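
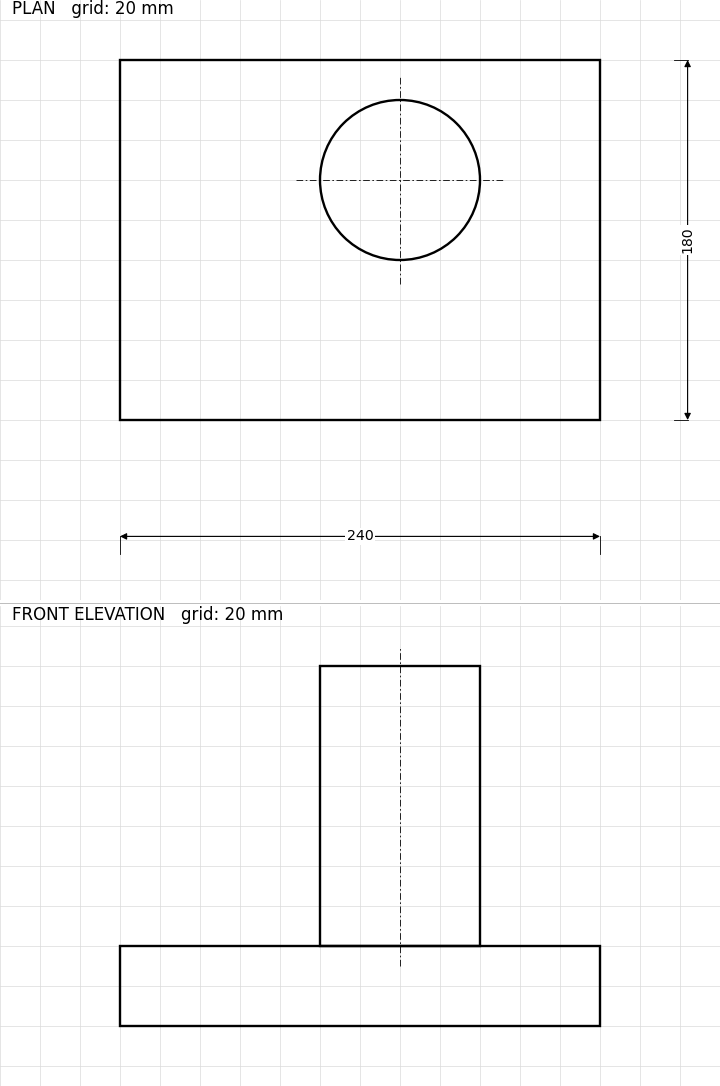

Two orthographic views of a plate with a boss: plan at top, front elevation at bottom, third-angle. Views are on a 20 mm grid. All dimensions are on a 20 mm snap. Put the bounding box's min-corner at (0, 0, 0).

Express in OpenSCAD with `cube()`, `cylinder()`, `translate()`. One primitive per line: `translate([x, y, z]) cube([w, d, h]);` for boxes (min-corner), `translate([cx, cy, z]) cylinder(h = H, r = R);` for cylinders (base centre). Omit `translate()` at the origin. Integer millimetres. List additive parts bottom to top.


cube([240, 180, 40]);
translate([140, 120, 40]) cylinder(h = 140, r = 40);


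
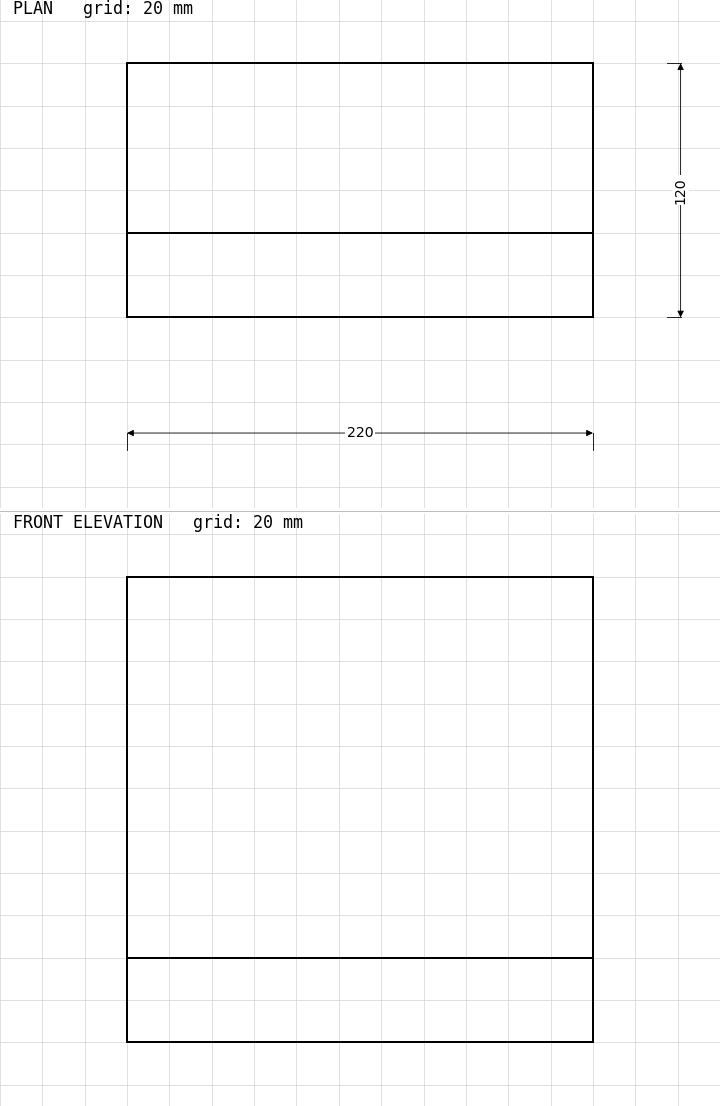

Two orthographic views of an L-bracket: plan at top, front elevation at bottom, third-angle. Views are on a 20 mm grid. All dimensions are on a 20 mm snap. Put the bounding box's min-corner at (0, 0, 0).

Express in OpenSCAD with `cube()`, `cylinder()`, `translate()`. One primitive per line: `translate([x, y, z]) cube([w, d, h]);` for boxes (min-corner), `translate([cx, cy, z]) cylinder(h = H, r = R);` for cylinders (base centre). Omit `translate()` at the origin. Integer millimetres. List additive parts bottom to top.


cube([220, 120, 40]);
translate([0, 0, 40]) cube([220, 40, 180]);


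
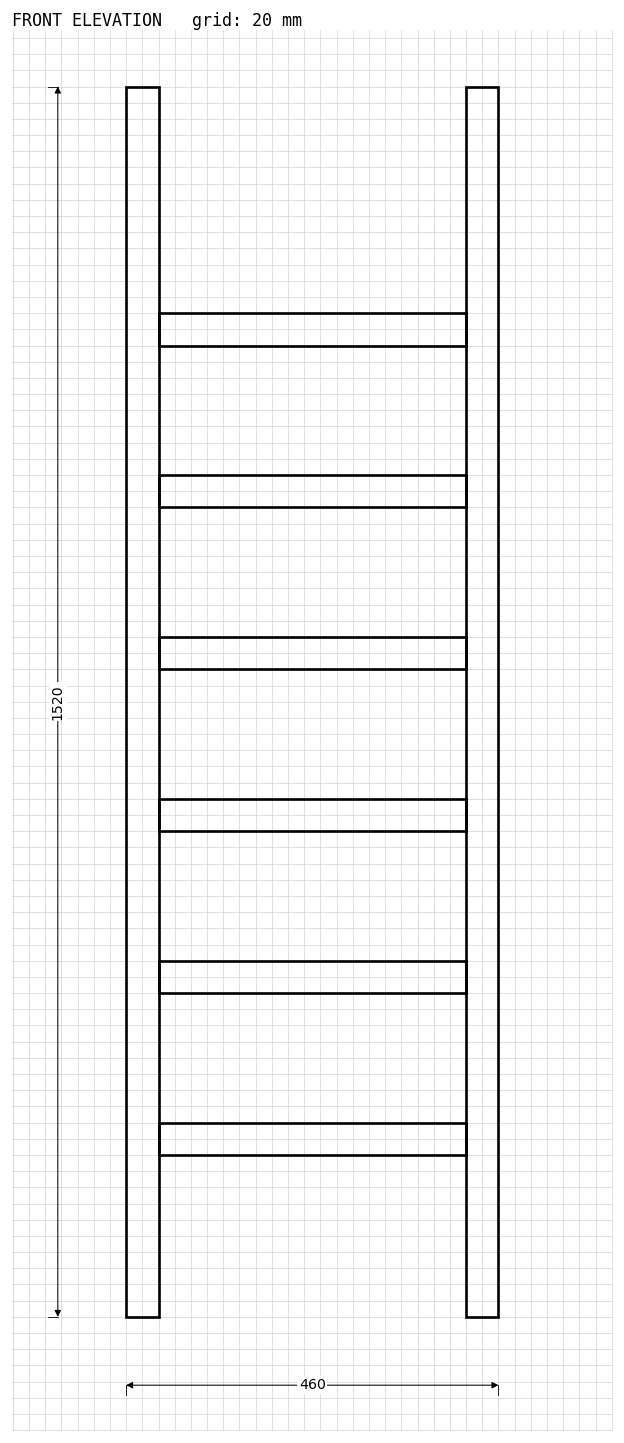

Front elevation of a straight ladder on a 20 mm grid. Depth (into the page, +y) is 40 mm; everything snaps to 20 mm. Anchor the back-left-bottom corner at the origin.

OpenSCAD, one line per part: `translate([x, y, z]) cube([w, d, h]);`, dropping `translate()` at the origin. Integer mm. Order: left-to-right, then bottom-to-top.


cube([40, 40, 1520]);
translate([40, 0, 200]) cube([380, 40, 40]);
translate([40, 0, 400]) cube([380, 40, 40]);
translate([40, 0, 600]) cube([380, 40, 40]);
translate([40, 0, 800]) cube([380, 40, 40]);
translate([40, 0, 1000]) cube([380, 40, 40]);
translate([40, 0, 1200]) cube([380, 40, 40]);
translate([420, 0, 0]) cube([40, 40, 1520]);


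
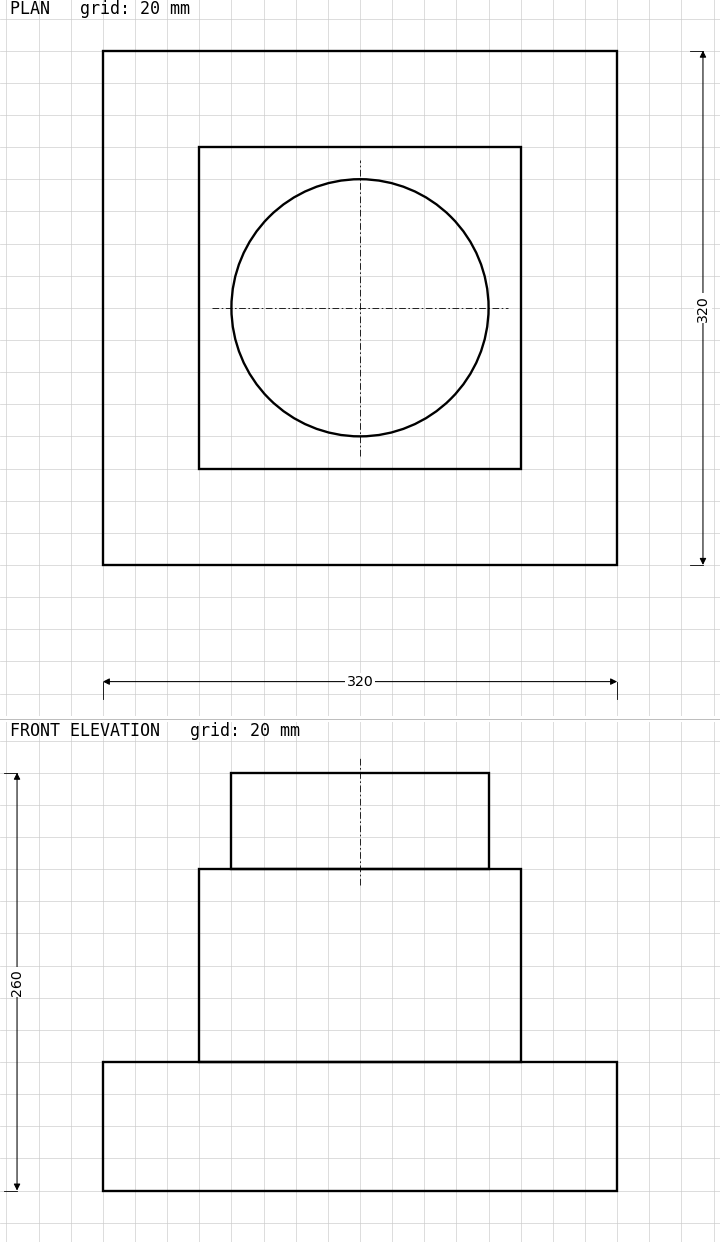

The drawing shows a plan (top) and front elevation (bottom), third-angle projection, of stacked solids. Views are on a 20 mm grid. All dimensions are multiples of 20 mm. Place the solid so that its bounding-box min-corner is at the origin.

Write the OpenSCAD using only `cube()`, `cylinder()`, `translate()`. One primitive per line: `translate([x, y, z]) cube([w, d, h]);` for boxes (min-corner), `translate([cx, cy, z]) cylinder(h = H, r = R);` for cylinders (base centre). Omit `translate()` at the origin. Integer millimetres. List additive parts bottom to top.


cube([320, 320, 80]);
translate([60, 60, 80]) cube([200, 200, 120]);
translate([160, 160, 200]) cylinder(h = 60, r = 80);


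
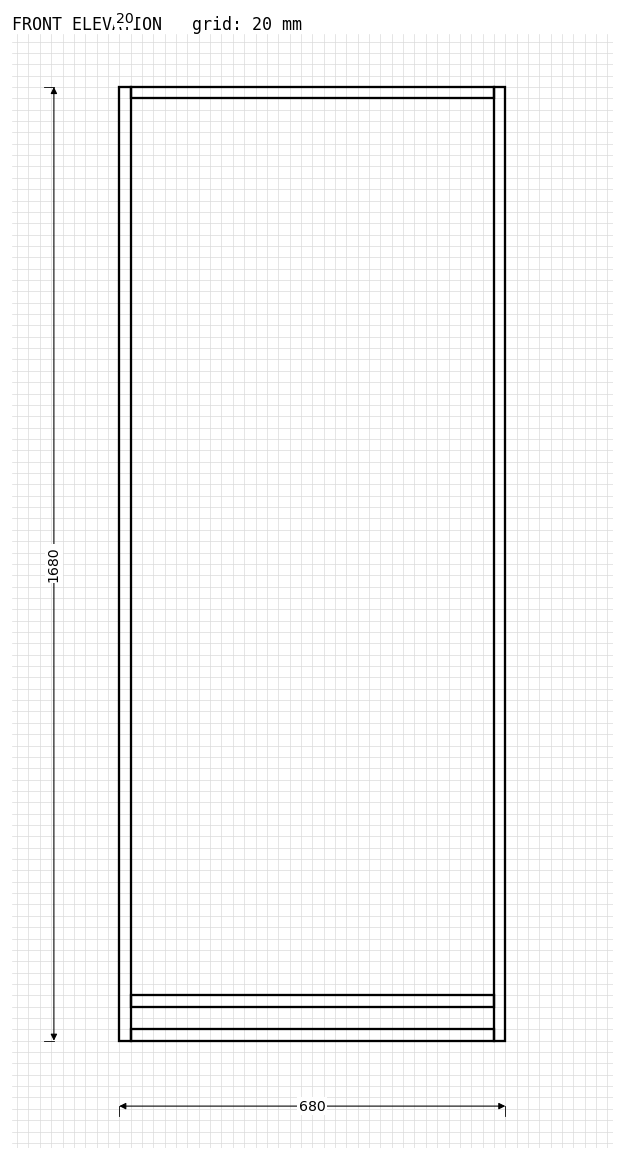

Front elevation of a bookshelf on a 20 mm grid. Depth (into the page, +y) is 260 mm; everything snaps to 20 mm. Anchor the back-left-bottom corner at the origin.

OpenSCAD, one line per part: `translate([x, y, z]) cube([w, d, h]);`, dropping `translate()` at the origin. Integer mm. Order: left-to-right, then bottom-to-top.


cube([20, 260, 1680]);
translate([20, 0, 0]) cube([640, 260, 20]);
translate([20, 0, 60]) cube([640, 260, 20]);
translate([20, 0, 1660]) cube([640, 260, 20]);
translate([660, 0, 0]) cube([20, 260, 1680]);


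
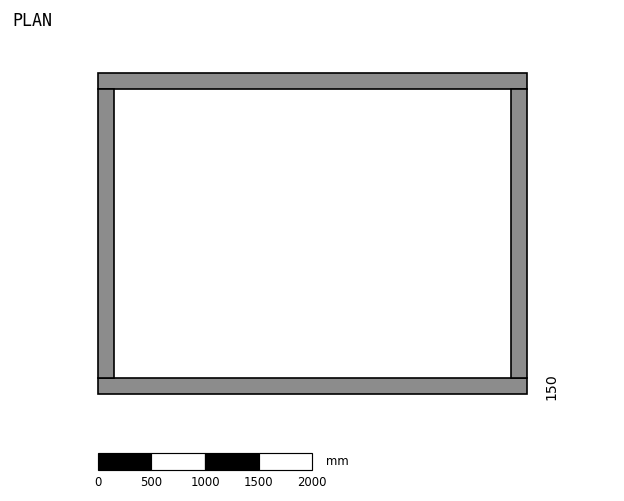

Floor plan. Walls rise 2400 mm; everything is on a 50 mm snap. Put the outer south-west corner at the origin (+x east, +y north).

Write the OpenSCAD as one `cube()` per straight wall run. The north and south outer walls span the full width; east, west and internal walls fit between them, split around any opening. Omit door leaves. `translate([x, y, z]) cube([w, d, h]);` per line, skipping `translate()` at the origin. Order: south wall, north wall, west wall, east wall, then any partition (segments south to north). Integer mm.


cube([4000, 150, 2400]);
translate([0, 2850, 0]) cube([4000, 150, 2400]);
translate([0, 150, 0]) cube([150, 2700, 2400]);
translate([3850, 150, 0]) cube([150, 2700, 2400]);


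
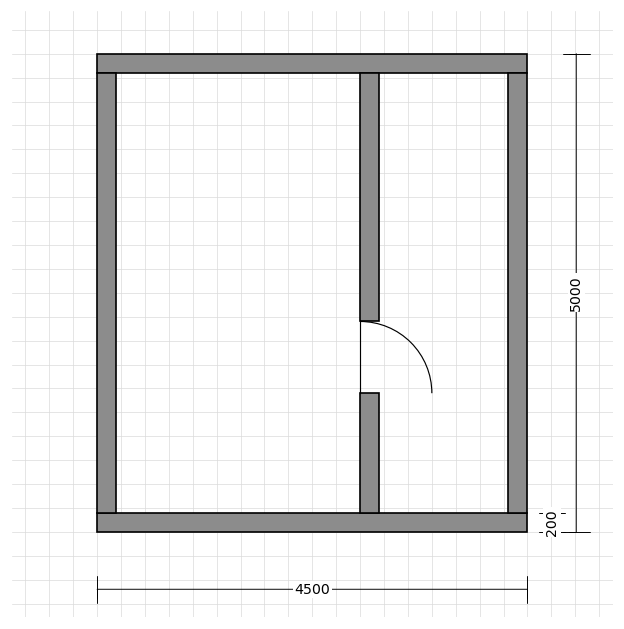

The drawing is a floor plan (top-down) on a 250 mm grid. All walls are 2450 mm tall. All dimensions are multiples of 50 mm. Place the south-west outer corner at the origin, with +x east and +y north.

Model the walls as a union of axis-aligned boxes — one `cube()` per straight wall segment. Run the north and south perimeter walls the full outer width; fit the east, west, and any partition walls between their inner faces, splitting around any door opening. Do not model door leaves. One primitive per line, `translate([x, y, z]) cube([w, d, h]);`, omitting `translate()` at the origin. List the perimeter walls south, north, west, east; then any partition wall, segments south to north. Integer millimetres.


cube([4500, 200, 2450]);
translate([0, 4800, 0]) cube([4500, 200, 2450]);
translate([0, 200, 0]) cube([200, 4600, 2450]);
translate([4300, 200, 0]) cube([200, 4600, 2450]);
translate([2750, 200, 0]) cube([200, 1250, 2450]);
translate([2750, 2200, 0]) cube([200, 2600, 2450]);


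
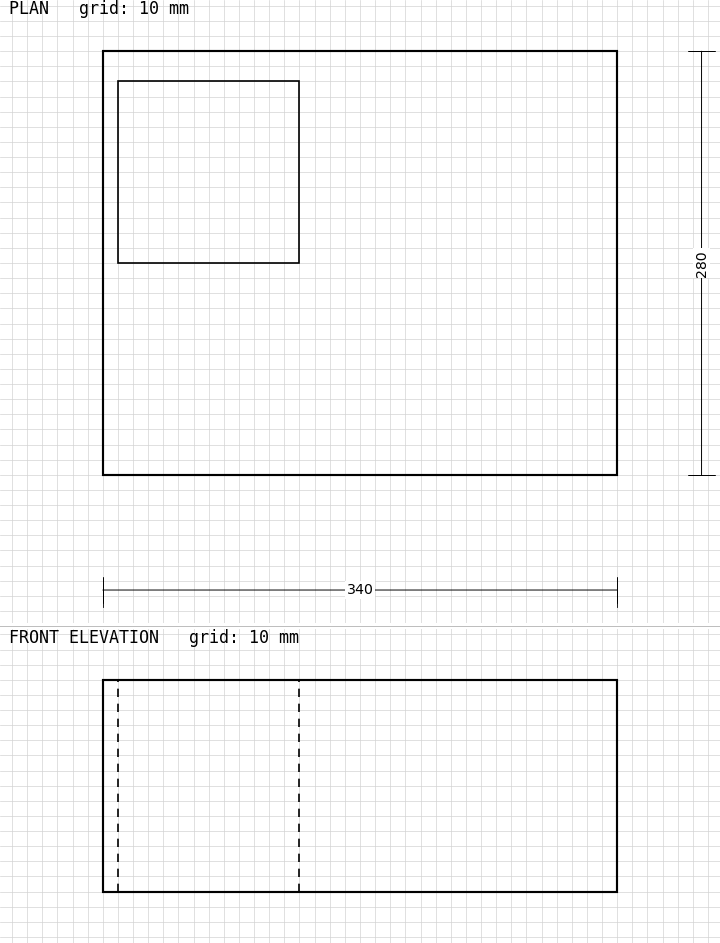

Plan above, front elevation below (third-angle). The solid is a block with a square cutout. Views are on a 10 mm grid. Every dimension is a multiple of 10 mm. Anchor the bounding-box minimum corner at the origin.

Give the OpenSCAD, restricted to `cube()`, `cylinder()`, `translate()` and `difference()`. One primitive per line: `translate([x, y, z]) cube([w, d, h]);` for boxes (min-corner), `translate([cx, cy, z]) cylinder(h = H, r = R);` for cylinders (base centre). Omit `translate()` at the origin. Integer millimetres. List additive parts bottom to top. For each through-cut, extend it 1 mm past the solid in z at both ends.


difference() {
  cube([340, 280, 140]);
  translate([10, 140, -1]) cube([120, 120, 142]);
}


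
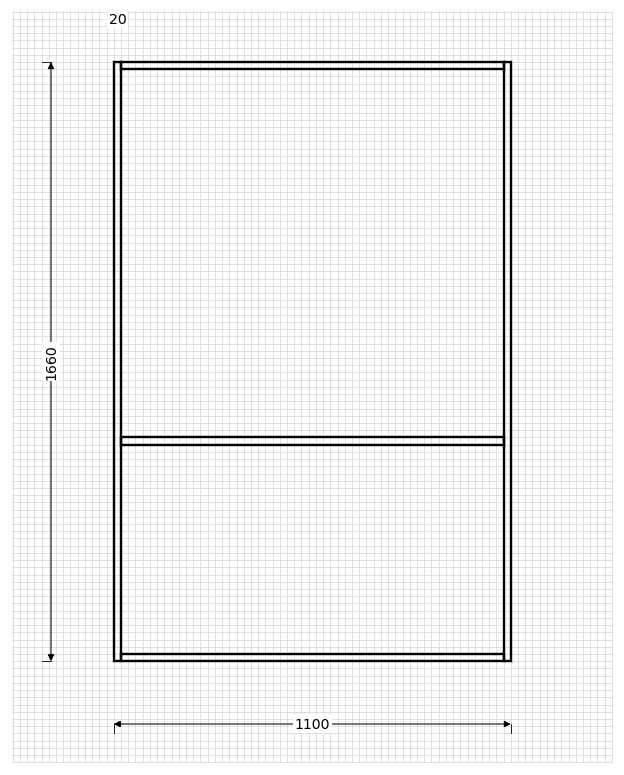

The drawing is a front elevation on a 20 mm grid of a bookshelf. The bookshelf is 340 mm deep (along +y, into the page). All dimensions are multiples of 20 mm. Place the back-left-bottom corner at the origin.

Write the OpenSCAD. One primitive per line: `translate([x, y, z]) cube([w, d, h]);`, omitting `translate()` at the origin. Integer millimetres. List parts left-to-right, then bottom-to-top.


cube([20, 340, 1660]);
translate([20, 0, 0]) cube([1060, 340, 20]);
translate([20, 0, 600]) cube([1060, 340, 20]);
translate([20, 0, 1640]) cube([1060, 340, 20]);
translate([1080, 0, 0]) cube([20, 340, 1660]);


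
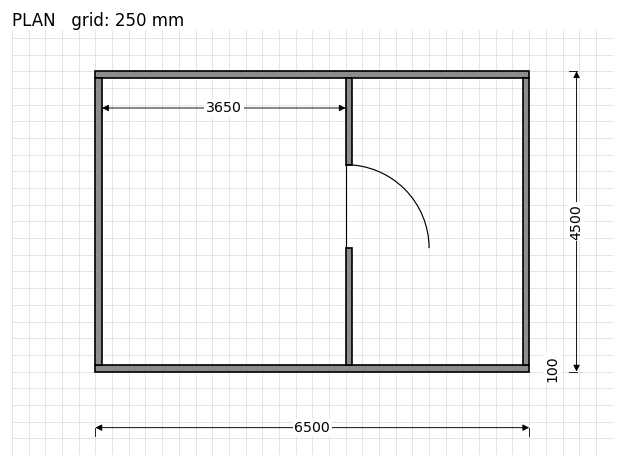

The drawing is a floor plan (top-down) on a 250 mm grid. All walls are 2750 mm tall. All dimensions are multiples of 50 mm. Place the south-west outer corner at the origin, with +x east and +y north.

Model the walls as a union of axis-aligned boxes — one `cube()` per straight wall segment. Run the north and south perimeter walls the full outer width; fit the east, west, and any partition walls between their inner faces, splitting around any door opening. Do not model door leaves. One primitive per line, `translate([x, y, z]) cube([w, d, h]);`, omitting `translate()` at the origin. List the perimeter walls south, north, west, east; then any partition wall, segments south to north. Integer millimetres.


cube([6500, 100, 2750]);
translate([0, 4400, 0]) cube([6500, 100, 2750]);
translate([0, 100, 0]) cube([100, 4300, 2750]);
translate([6400, 100, 0]) cube([100, 4300, 2750]);
translate([3750, 100, 0]) cube([100, 1750, 2750]);
translate([3750, 3100, 0]) cube([100, 1300, 2750]);


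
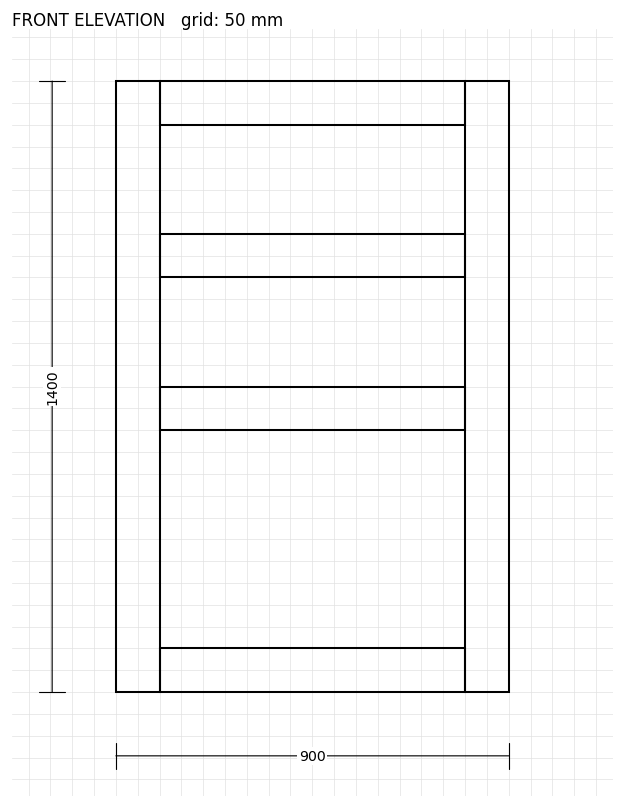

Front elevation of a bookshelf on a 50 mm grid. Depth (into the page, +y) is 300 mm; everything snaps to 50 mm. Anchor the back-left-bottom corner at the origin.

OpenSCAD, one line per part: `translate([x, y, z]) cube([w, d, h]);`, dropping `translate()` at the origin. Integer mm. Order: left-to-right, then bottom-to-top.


cube([100, 300, 1400]);
translate([100, 0, 0]) cube([700, 300, 100]);
translate([100, 0, 600]) cube([700, 300, 100]);
translate([100, 0, 950]) cube([700, 300, 100]);
translate([100, 0, 1300]) cube([700, 300, 100]);
translate([800, 0, 0]) cube([100, 300, 1400]);


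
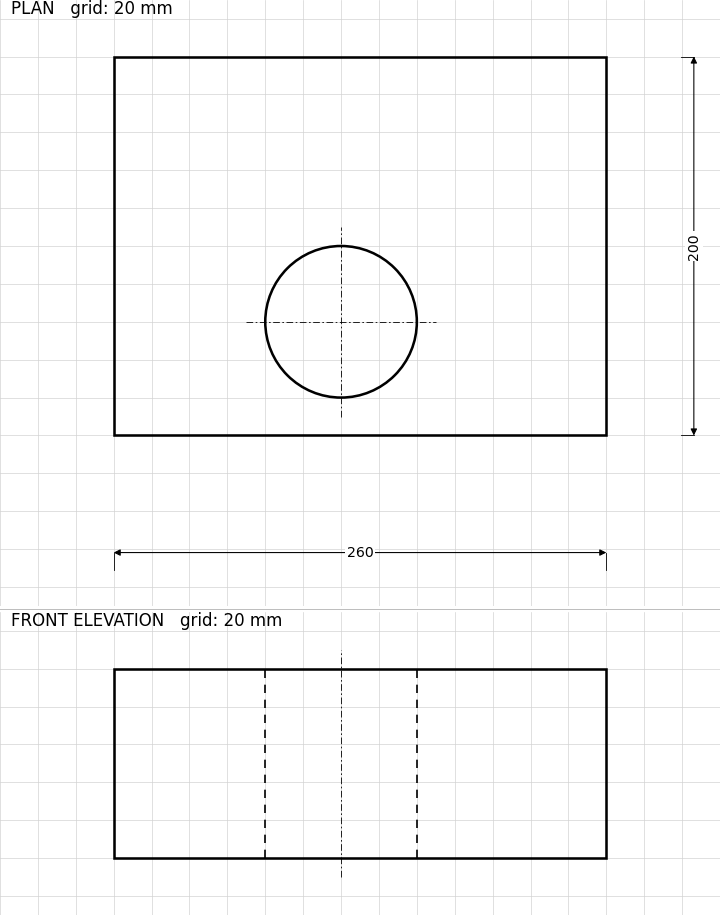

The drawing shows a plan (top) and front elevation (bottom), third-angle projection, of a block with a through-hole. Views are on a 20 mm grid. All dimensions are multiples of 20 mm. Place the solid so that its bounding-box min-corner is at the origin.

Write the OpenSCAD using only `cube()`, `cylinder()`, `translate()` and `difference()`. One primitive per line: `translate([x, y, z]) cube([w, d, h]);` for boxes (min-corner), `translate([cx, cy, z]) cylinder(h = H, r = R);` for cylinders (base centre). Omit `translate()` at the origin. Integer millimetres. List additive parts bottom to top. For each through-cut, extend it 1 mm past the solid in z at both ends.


difference() {
  cube([260, 200, 100]);
  translate([120, 60, -1]) cylinder(h = 102, r = 40);
}


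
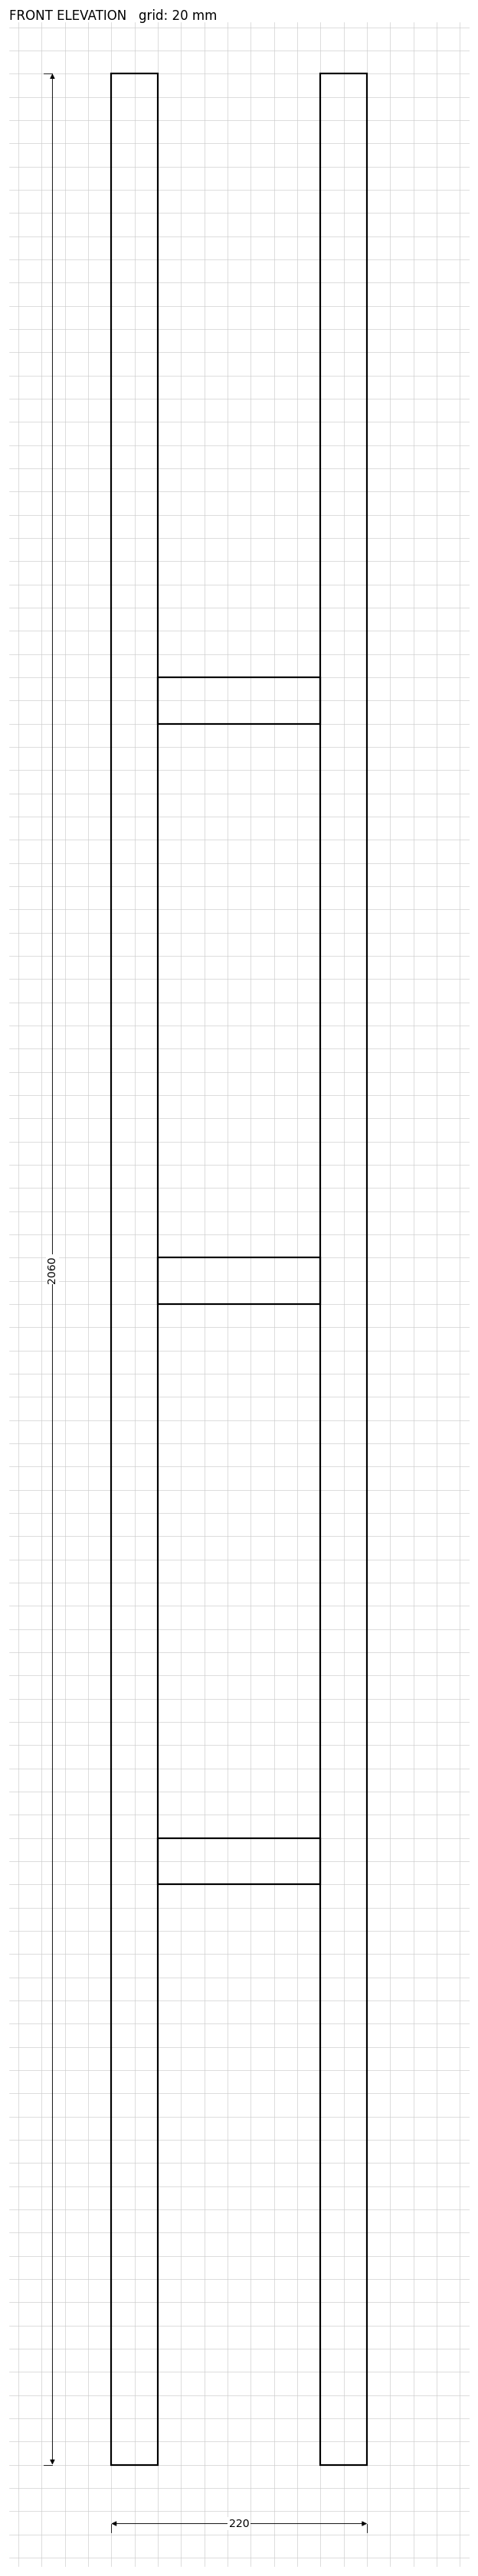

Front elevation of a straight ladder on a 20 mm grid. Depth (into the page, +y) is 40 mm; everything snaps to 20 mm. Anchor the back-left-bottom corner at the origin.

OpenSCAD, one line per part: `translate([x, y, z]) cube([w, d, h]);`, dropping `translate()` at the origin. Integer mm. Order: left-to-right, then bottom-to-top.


cube([40, 40, 2060]);
translate([40, 0, 500]) cube([140, 40, 40]);
translate([40, 0, 1000]) cube([140, 40, 40]);
translate([40, 0, 1500]) cube([140, 40, 40]);
translate([180, 0, 0]) cube([40, 40, 2060]);


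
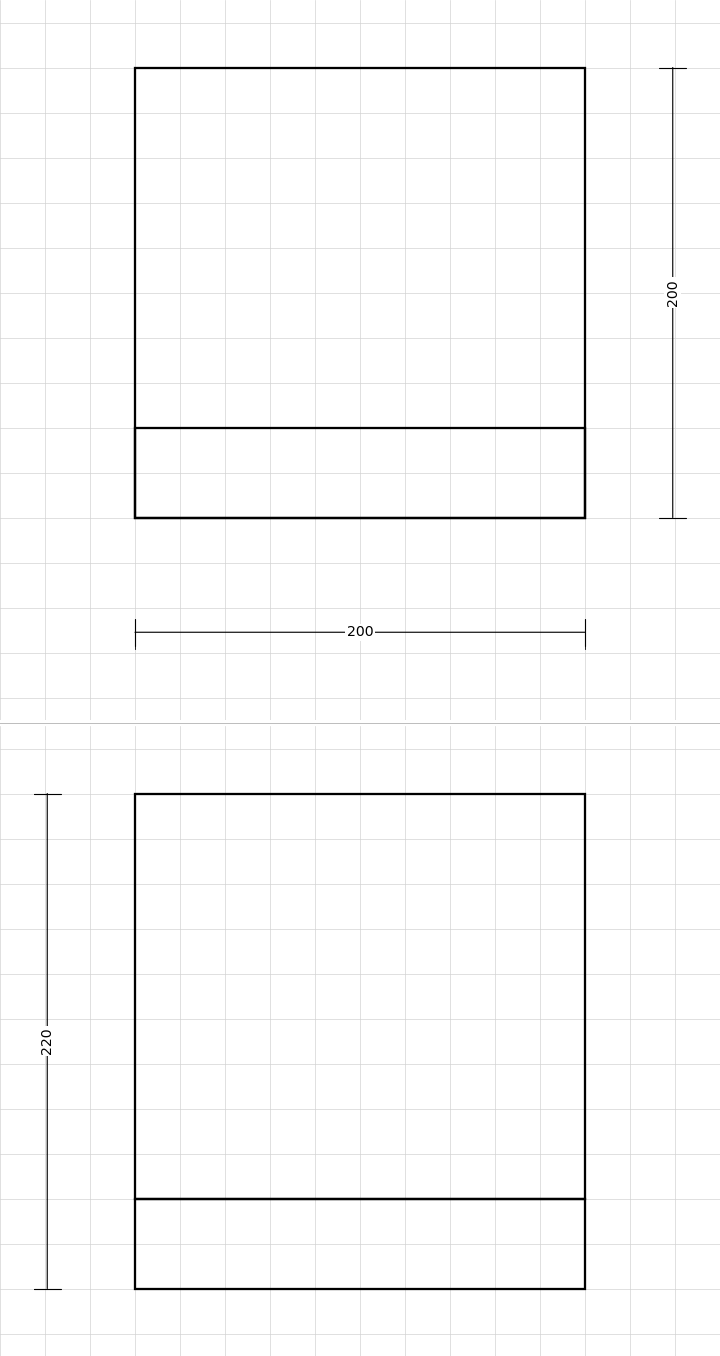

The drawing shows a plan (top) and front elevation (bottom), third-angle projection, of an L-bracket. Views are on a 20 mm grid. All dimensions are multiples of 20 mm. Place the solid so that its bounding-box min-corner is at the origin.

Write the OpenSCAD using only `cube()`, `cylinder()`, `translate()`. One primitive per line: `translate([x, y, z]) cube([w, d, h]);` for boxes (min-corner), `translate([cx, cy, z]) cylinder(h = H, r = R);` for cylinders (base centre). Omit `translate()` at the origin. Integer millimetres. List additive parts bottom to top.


cube([200, 200, 40]);
translate([0, 0, 40]) cube([200, 40, 180]);


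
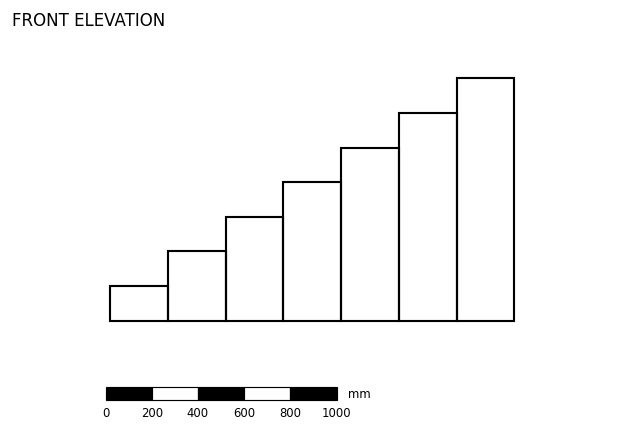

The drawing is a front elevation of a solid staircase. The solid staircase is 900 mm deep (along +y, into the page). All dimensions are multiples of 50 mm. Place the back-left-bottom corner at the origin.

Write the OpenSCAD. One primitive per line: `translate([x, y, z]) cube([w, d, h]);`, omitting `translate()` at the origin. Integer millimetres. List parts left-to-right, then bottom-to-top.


cube([250, 900, 150]);
translate([250, 0, 0]) cube([250, 900, 300]);
translate([500, 0, 0]) cube([250, 900, 450]);
translate([750, 0, 0]) cube([250, 900, 600]);
translate([1000, 0, 0]) cube([250, 900, 750]);
translate([1250, 0, 0]) cube([250, 900, 900]);
translate([1500, 0, 0]) cube([250, 900, 1050]);


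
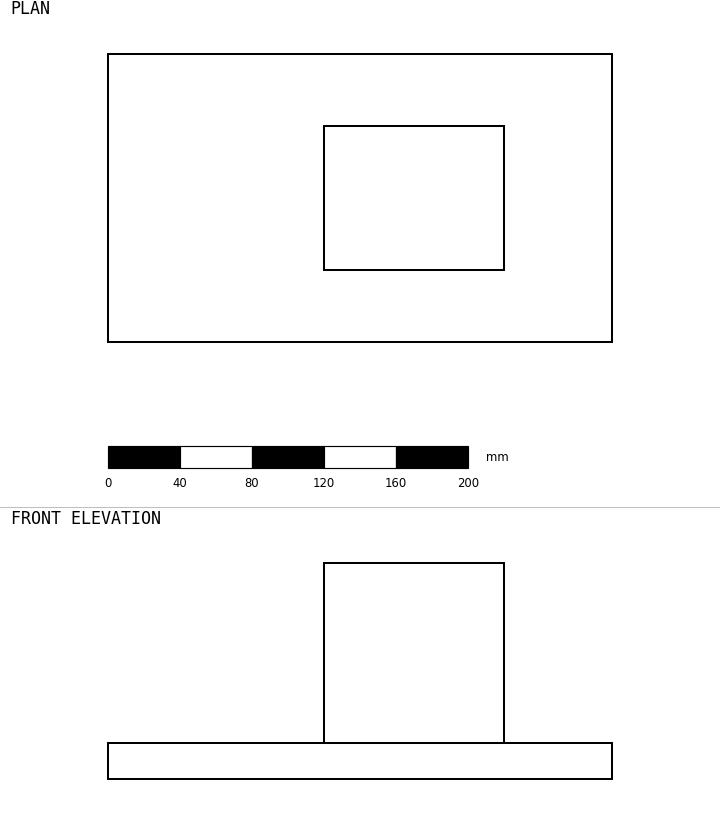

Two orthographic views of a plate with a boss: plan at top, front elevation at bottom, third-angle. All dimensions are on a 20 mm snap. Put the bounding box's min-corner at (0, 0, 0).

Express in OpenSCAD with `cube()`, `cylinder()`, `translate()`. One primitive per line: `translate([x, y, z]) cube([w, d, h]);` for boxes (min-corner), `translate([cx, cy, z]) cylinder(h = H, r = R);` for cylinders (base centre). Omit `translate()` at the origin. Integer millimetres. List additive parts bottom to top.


cube([280, 160, 20]);
translate([120, 40, 20]) cube([100, 80, 100]);


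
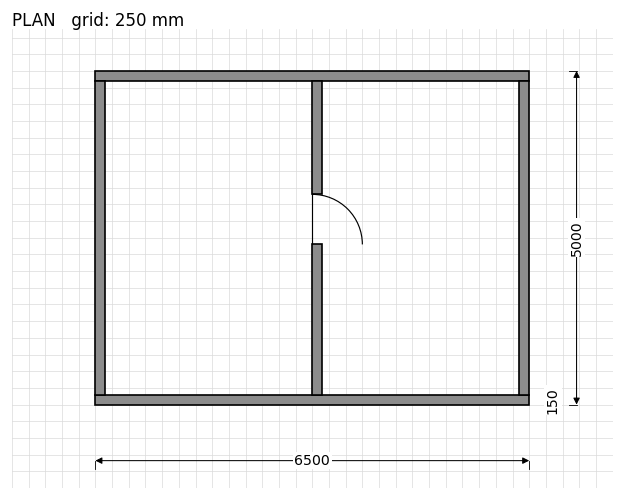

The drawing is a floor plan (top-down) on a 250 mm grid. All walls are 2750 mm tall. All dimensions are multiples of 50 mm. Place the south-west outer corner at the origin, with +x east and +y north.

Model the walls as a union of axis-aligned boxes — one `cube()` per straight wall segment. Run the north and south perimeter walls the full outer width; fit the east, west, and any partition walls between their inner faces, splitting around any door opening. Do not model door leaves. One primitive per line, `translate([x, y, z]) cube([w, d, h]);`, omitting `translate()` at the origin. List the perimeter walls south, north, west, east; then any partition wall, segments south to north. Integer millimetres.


cube([6500, 150, 2750]);
translate([0, 4850, 0]) cube([6500, 150, 2750]);
translate([0, 150, 0]) cube([150, 4700, 2750]);
translate([6350, 150, 0]) cube([150, 4700, 2750]);
translate([3250, 150, 0]) cube([150, 2250, 2750]);
translate([3250, 3150, 0]) cube([150, 1700, 2750]);


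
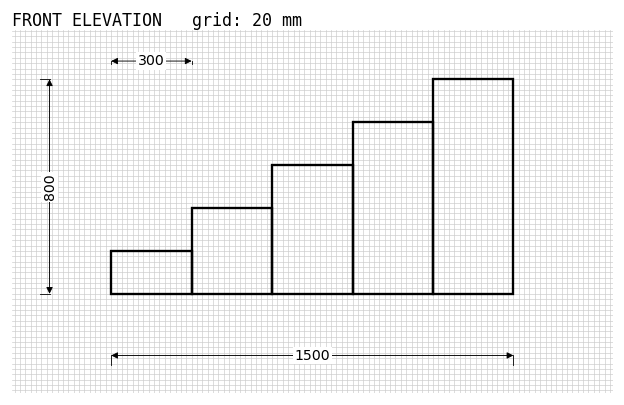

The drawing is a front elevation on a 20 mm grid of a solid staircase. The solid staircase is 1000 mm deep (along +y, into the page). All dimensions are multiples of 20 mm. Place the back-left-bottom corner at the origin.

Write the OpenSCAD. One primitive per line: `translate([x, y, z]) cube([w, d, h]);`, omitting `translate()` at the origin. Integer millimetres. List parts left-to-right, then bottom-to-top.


cube([300, 1000, 160]);
translate([300, 0, 0]) cube([300, 1000, 320]);
translate([600, 0, 0]) cube([300, 1000, 480]);
translate([900, 0, 0]) cube([300, 1000, 640]);
translate([1200, 0, 0]) cube([300, 1000, 800]);


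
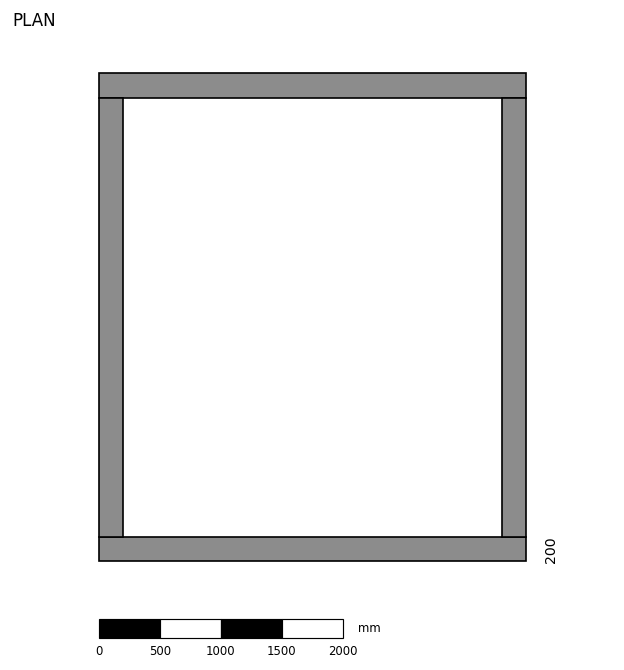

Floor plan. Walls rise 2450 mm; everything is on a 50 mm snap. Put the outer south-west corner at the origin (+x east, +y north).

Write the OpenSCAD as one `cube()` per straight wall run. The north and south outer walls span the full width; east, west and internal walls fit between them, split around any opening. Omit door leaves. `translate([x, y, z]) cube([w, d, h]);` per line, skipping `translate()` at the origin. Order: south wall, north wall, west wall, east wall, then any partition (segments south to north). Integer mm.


cube([3500, 200, 2450]);
translate([0, 3800, 0]) cube([3500, 200, 2450]);
translate([0, 200, 0]) cube([200, 3600, 2450]);
translate([3300, 200, 0]) cube([200, 3600, 2450]);


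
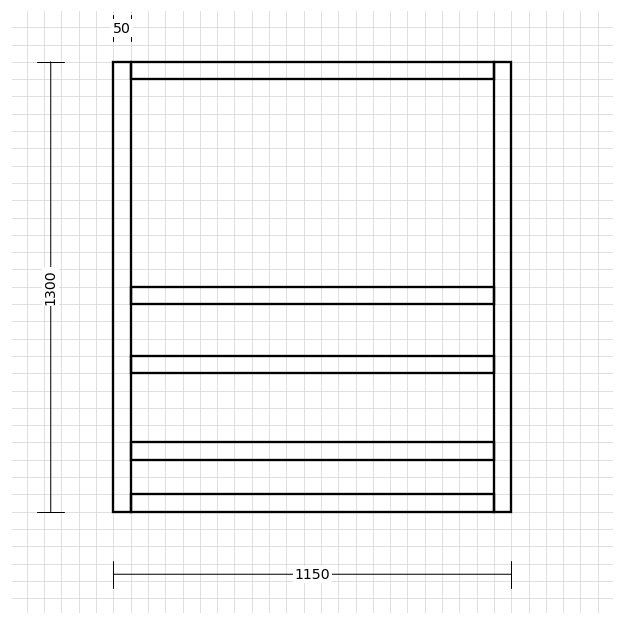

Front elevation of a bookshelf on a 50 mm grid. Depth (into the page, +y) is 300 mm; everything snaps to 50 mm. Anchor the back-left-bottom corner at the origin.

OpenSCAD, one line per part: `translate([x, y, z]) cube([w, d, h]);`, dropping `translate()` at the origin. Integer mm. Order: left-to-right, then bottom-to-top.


cube([50, 300, 1300]);
translate([50, 0, 0]) cube([1050, 300, 50]);
translate([50, 0, 150]) cube([1050, 300, 50]);
translate([50, 0, 400]) cube([1050, 300, 50]);
translate([50, 0, 600]) cube([1050, 300, 50]);
translate([50, 0, 1250]) cube([1050, 300, 50]);
translate([1100, 0, 0]) cube([50, 300, 1300]);


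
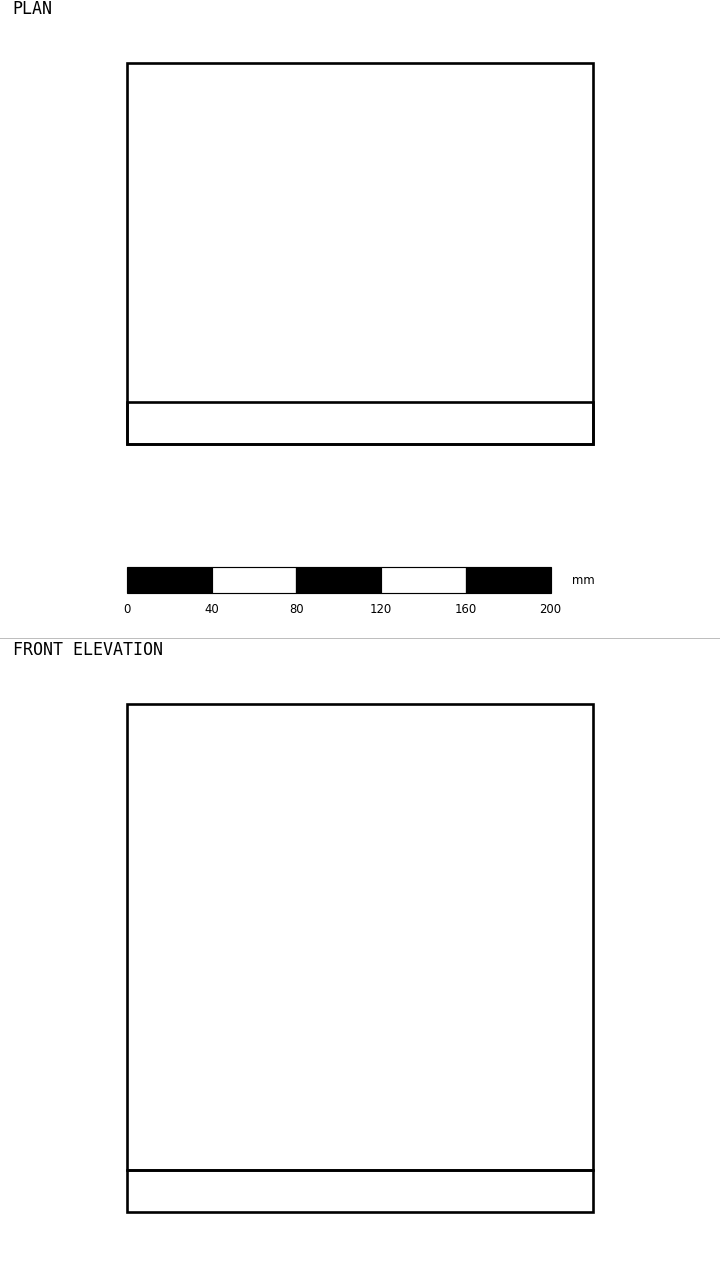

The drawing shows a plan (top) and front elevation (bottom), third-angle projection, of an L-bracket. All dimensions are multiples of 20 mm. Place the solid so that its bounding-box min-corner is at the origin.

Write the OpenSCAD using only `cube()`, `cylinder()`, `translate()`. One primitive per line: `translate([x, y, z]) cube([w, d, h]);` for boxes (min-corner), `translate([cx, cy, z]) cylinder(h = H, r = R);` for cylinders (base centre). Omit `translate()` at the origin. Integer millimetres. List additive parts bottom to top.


cube([220, 180, 20]);
translate([0, 0, 20]) cube([220, 20, 220]);


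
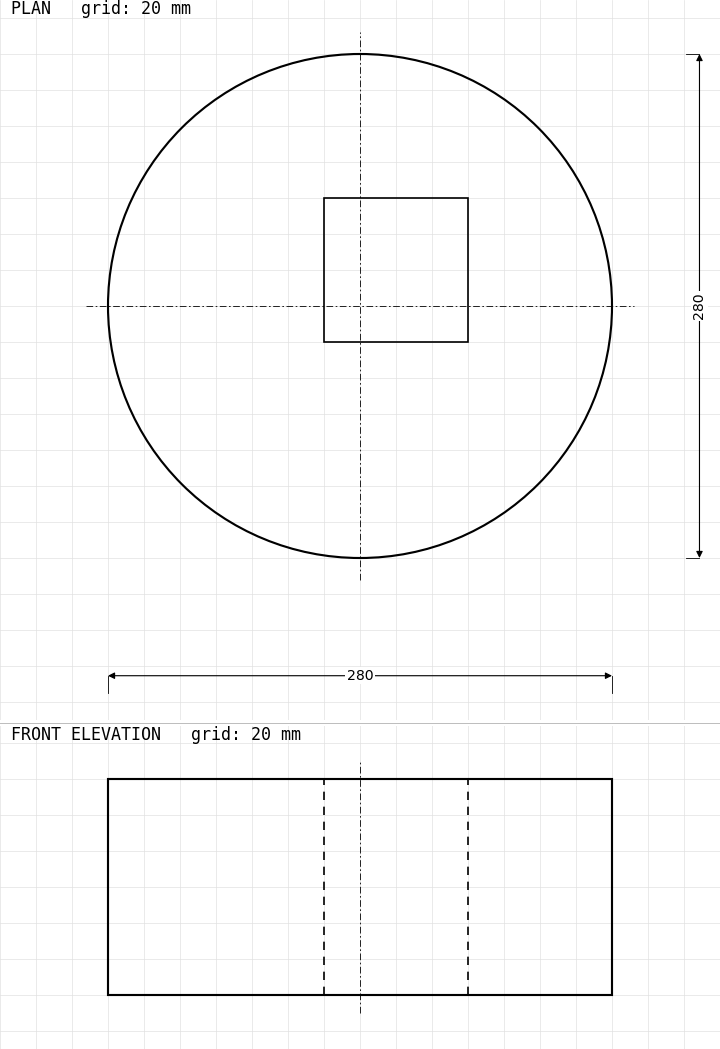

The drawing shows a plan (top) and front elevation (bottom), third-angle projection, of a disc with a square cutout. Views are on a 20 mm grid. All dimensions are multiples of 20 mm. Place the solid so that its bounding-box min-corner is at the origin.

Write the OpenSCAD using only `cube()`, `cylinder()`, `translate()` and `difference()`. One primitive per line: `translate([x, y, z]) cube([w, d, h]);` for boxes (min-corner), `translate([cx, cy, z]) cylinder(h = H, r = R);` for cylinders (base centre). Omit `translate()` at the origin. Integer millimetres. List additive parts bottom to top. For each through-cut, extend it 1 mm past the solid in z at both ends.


difference() {
  translate([140, 140, 0]) cylinder(h = 120, r = 140);
  translate([120, 120, -1]) cube([80, 80, 122]);
}


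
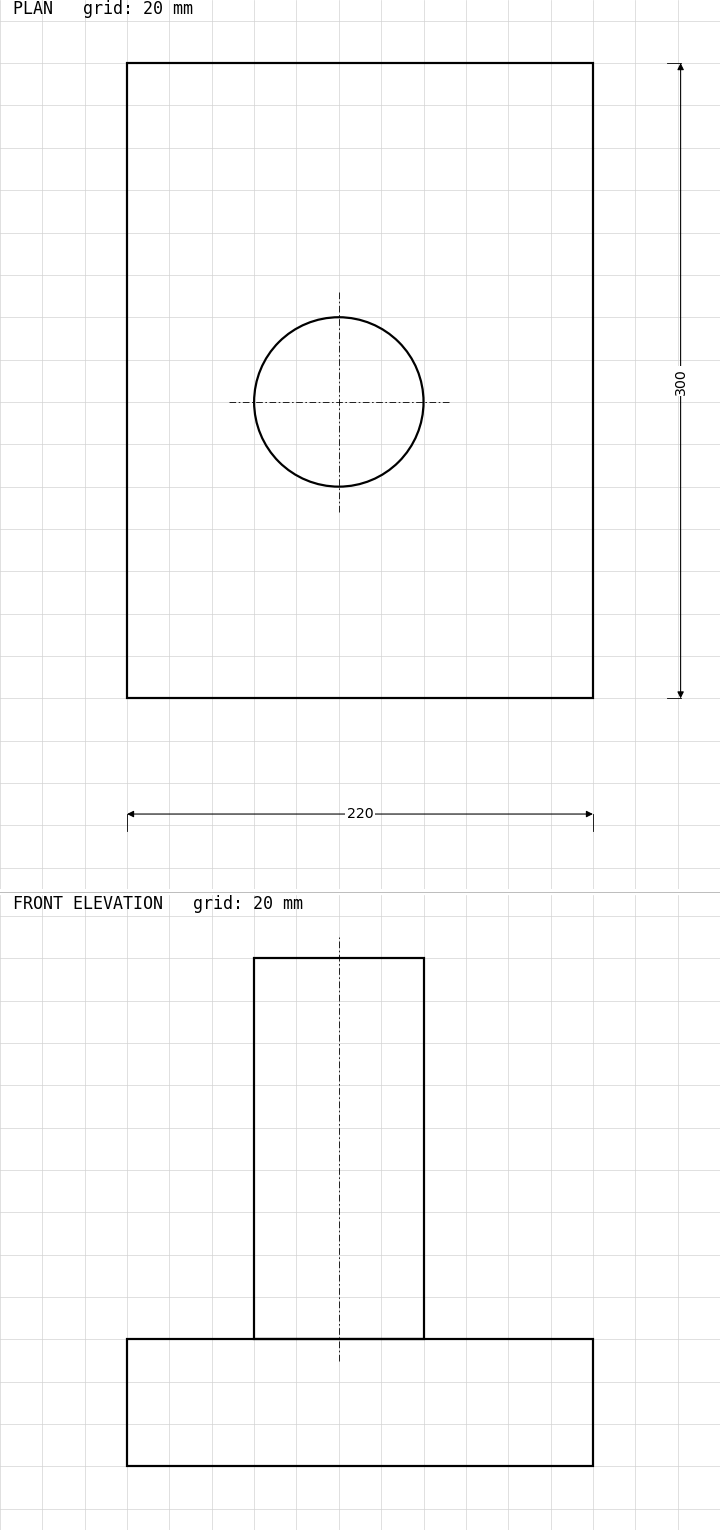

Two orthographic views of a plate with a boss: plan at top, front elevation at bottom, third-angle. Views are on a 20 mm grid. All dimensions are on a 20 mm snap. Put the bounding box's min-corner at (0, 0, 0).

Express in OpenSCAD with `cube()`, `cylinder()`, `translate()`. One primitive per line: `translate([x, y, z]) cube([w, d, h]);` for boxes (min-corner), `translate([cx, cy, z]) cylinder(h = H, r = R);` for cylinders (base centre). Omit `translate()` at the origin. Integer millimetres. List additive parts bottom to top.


cube([220, 300, 60]);
translate([100, 140, 60]) cylinder(h = 180, r = 40);


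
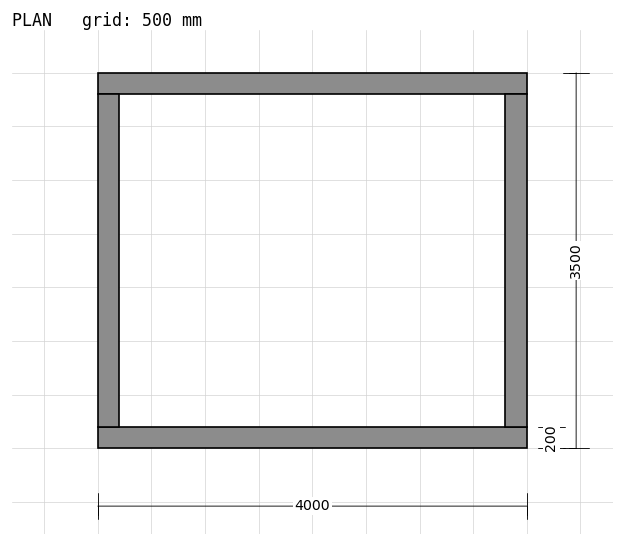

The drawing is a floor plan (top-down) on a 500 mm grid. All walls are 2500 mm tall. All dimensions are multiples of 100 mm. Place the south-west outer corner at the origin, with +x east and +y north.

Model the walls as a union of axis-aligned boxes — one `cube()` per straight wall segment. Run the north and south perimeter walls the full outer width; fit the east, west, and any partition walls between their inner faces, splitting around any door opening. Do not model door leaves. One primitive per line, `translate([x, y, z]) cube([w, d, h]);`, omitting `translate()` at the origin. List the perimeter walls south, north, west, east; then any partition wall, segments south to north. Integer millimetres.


cube([4000, 200, 2500]);
translate([0, 3300, 0]) cube([4000, 200, 2500]);
translate([0, 200, 0]) cube([200, 3100, 2500]);
translate([3800, 200, 0]) cube([200, 3100, 2500]);


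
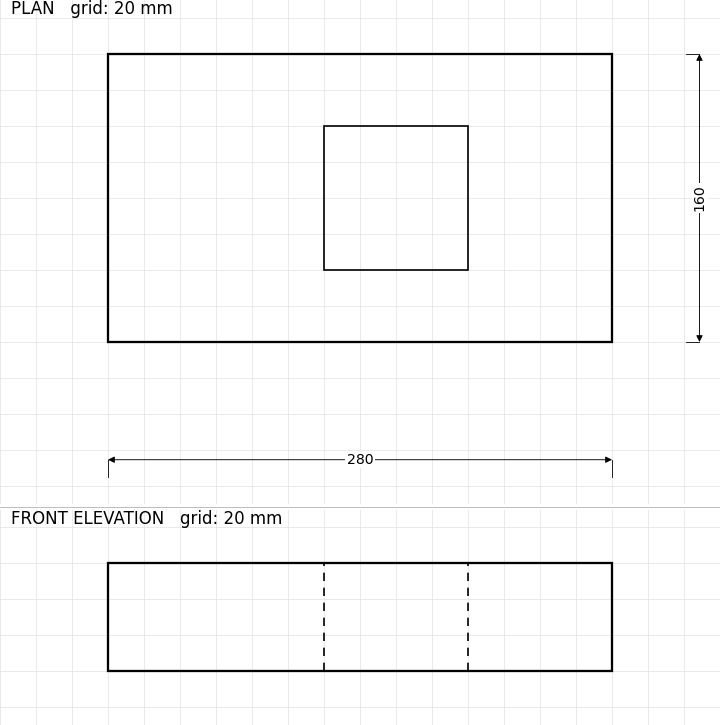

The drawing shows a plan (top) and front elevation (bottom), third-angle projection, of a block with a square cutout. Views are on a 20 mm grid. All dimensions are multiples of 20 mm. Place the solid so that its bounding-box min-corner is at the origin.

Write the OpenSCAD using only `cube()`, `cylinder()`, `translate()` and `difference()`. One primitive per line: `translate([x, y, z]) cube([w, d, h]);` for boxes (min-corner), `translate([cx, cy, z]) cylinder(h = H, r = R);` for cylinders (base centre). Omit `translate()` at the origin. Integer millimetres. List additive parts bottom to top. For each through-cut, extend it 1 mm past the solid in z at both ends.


difference() {
  cube([280, 160, 60]);
  translate([120, 40, -1]) cube([80, 80, 62]);
}


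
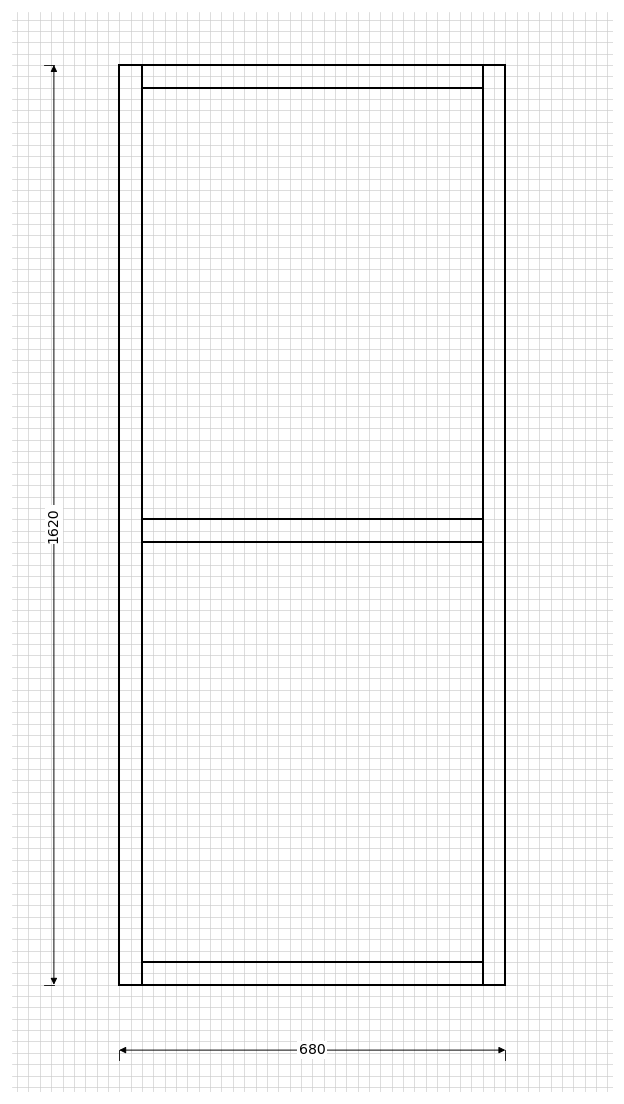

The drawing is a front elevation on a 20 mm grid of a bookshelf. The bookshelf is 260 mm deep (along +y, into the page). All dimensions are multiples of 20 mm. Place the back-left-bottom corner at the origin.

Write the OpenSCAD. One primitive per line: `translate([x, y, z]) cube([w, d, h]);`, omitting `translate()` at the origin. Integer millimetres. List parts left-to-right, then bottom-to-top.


cube([40, 260, 1620]);
translate([40, 0, 0]) cube([600, 260, 40]);
translate([40, 0, 780]) cube([600, 260, 40]);
translate([40, 0, 1580]) cube([600, 260, 40]);
translate([640, 0, 0]) cube([40, 260, 1620]);


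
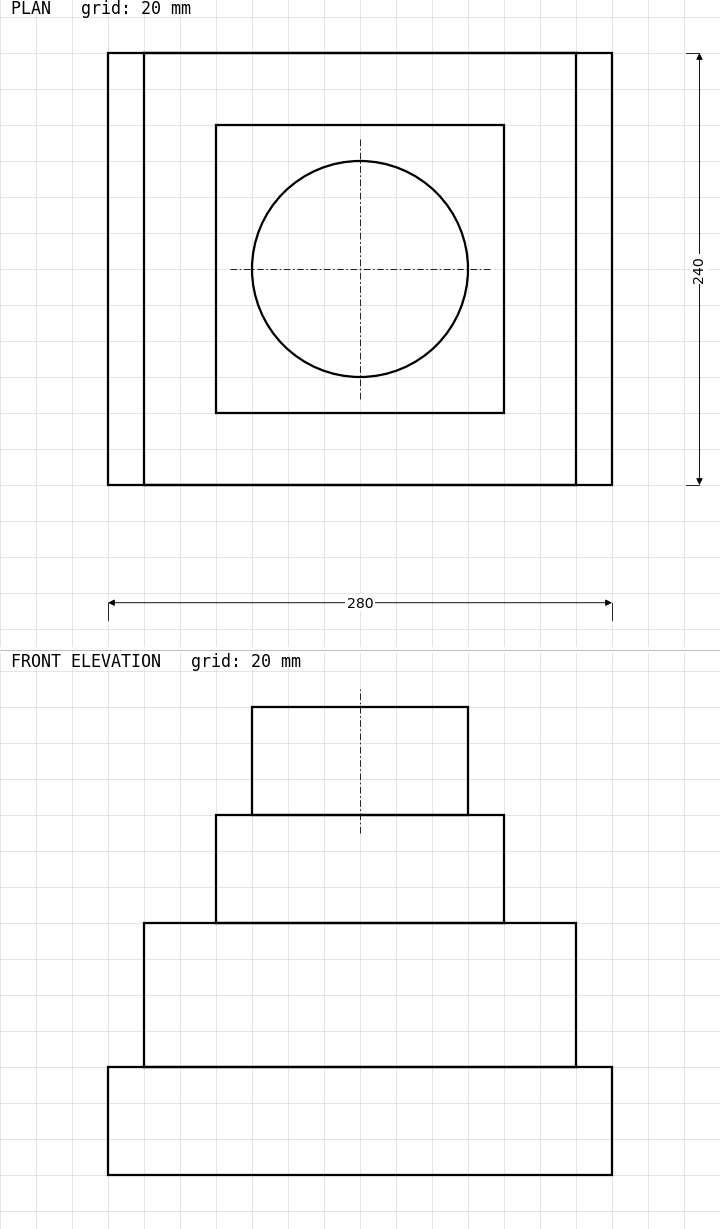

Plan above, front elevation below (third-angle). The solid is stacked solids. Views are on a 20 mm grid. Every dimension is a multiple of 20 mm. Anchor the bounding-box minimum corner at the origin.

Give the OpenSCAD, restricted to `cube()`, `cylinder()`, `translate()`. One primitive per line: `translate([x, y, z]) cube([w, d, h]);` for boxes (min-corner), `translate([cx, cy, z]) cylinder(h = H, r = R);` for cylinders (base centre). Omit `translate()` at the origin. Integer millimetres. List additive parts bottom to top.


cube([280, 240, 60]);
translate([20, 0, 60]) cube([240, 240, 80]);
translate([60, 40, 140]) cube([160, 160, 60]);
translate([140, 120, 200]) cylinder(h = 60, r = 60);


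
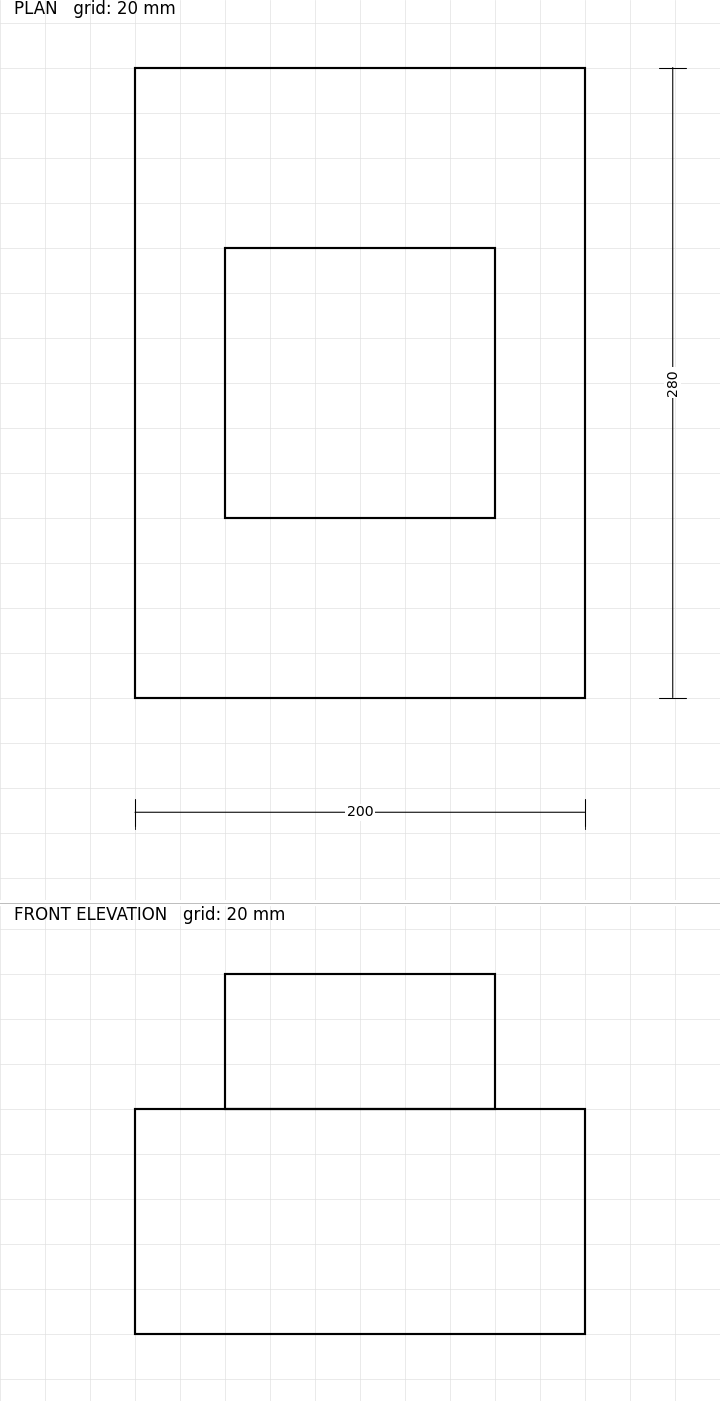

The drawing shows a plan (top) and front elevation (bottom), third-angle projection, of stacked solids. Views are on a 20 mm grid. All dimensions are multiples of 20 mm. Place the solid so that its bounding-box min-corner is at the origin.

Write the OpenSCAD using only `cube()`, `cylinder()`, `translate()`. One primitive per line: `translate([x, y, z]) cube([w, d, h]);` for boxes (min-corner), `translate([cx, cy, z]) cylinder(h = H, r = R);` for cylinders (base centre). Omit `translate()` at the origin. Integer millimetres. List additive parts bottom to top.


cube([200, 280, 100]);
translate([40, 80, 100]) cube([120, 120, 60]);


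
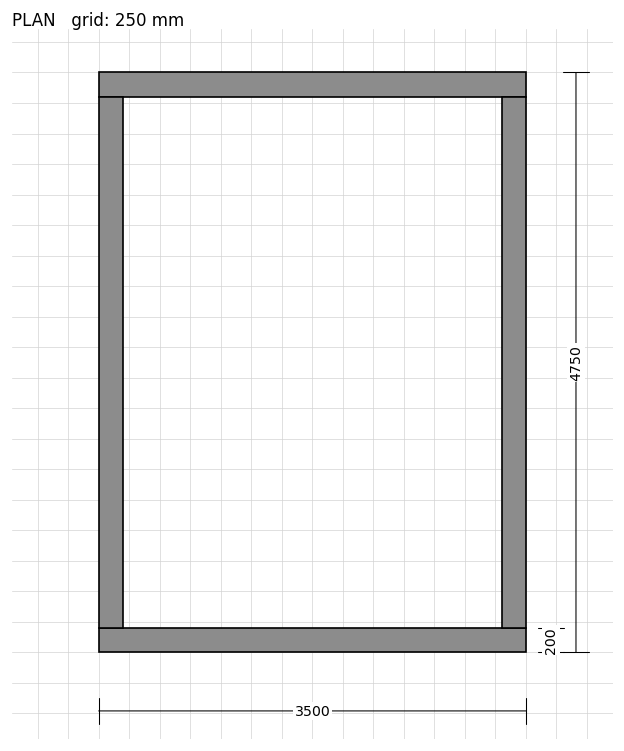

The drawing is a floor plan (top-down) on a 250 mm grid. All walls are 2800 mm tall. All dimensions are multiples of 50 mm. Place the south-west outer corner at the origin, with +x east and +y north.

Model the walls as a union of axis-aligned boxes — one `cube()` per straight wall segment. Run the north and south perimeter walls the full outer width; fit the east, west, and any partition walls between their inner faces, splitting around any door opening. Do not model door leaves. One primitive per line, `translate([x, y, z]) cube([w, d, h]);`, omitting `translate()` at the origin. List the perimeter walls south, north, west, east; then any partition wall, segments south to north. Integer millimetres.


cube([3500, 200, 2800]);
translate([0, 4550, 0]) cube([3500, 200, 2800]);
translate([0, 200, 0]) cube([200, 4350, 2800]);
translate([3300, 200, 0]) cube([200, 4350, 2800]);


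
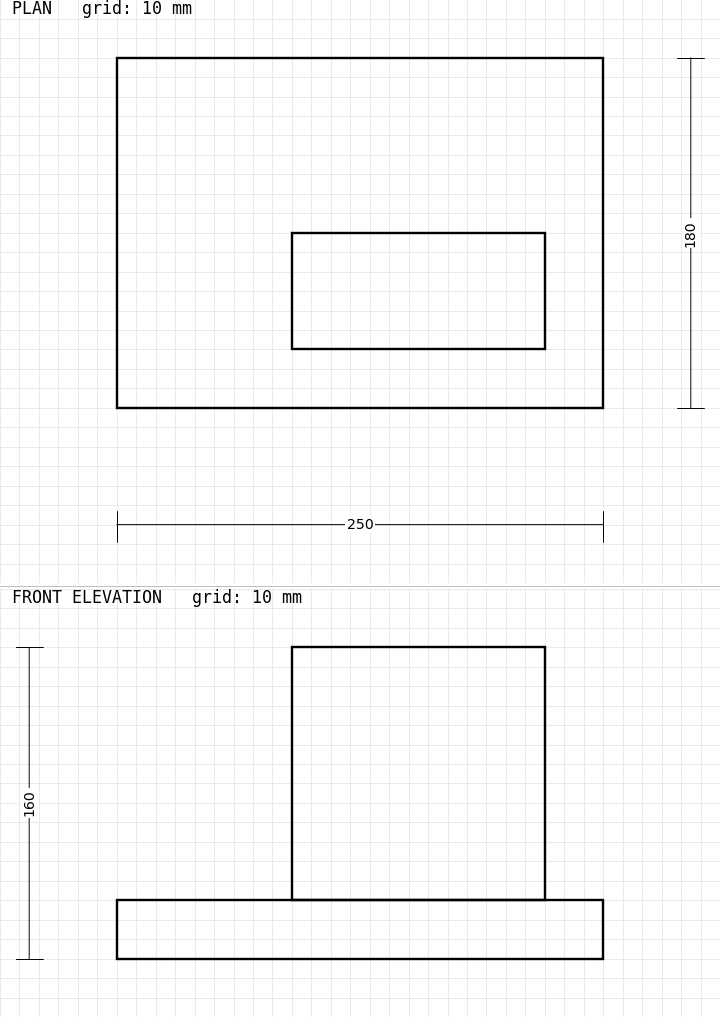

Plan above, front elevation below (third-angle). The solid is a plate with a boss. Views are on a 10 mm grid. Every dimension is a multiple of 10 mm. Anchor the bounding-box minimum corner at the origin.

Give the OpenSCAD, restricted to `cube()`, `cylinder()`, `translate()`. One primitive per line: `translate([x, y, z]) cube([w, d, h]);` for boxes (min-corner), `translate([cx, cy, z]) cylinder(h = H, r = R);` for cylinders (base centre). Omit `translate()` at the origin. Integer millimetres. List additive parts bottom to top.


cube([250, 180, 30]);
translate([90, 30, 30]) cube([130, 60, 130]);


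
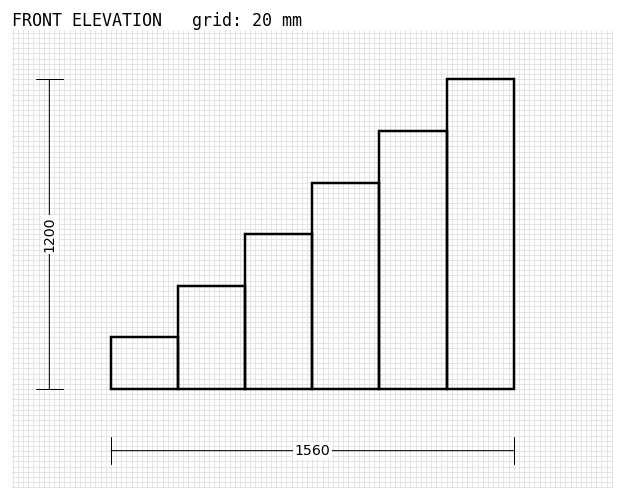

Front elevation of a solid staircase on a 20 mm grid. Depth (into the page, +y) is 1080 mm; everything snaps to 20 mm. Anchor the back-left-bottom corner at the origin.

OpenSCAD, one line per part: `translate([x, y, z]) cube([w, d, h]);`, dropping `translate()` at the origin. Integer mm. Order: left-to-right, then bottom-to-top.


cube([260, 1080, 200]);
translate([260, 0, 0]) cube([260, 1080, 400]);
translate([520, 0, 0]) cube([260, 1080, 600]);
translate([780, 0, 0]) cube([260, 1080, 800]);
translate([1040, 0, 0]) cube([260, 1080, 1000]);
translate([1300, 0, 0]) cube([260, 1080, 1200]);


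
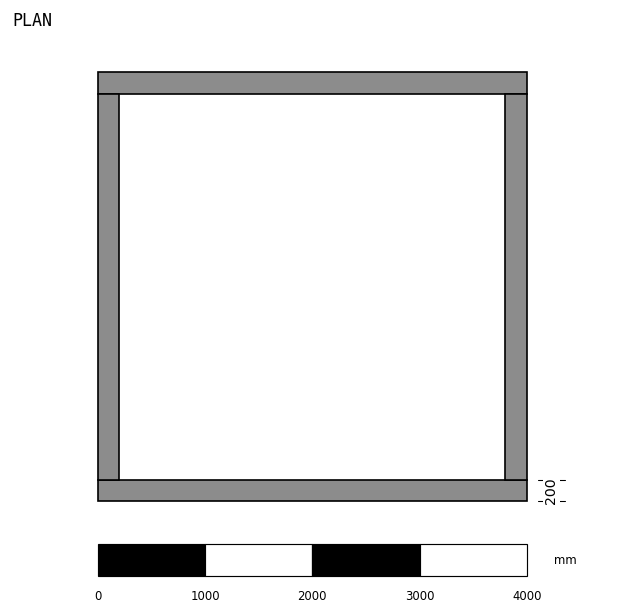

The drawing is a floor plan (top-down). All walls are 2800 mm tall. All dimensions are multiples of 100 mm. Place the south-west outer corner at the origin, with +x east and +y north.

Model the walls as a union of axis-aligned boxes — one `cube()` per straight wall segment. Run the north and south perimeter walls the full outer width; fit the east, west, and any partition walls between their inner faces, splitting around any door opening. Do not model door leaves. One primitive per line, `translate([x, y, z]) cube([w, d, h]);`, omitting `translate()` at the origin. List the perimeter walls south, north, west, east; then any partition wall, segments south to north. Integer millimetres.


cube([4000, 200, 2800]);
translate([0, 3800, 0]) cube([4000, 200, 2800]);
translate([0, 200, 0]) cube([200, 3600, 2800]);
translate([3800, 200, 0]) cube([200, 3600, 2800]);


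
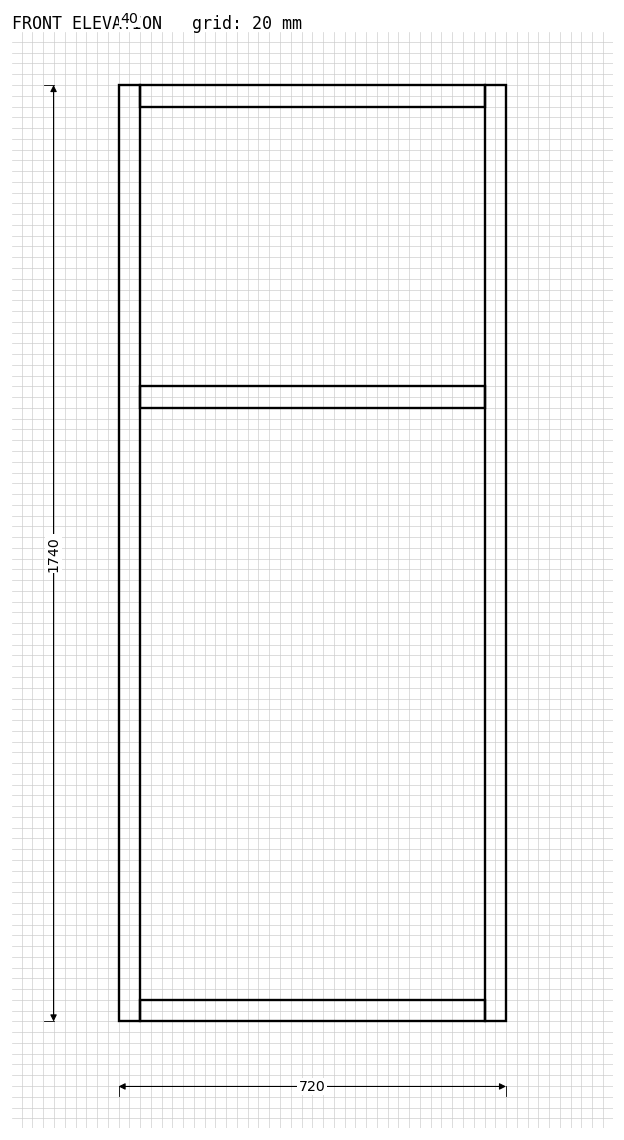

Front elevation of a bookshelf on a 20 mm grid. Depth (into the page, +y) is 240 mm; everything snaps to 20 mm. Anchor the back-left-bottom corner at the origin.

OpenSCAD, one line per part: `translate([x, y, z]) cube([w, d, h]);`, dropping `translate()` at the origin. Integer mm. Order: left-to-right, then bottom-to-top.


cube([40, 240, 1740]);
translate([40, 0, 0]) cube([640, 240, 40]);
translate([40, 0, 1140]) cube([640, 240, 40]);
translate([40, 0, 1700]) cube([640, 240, 40]);
translate([680, 0, 0]) cube([40, 240, 1740]);


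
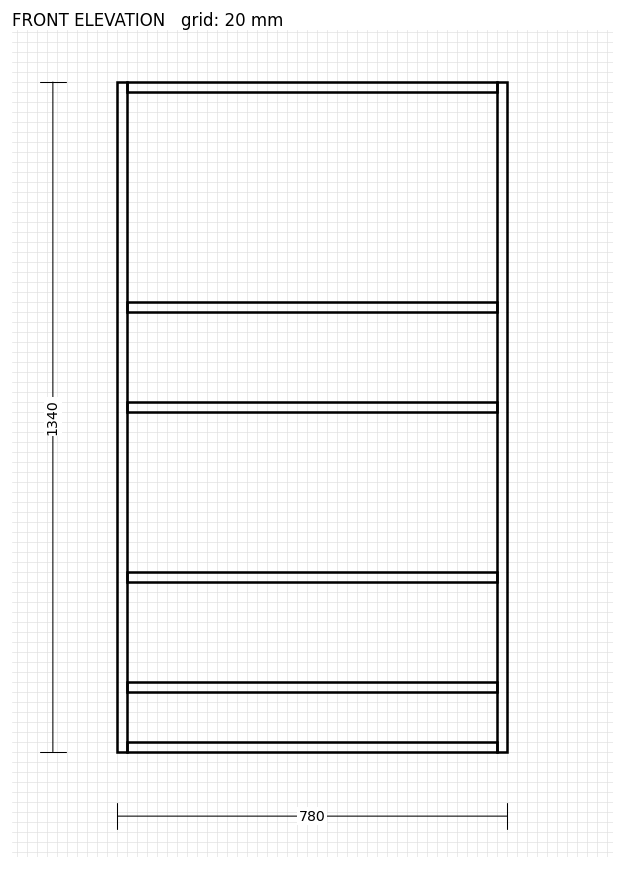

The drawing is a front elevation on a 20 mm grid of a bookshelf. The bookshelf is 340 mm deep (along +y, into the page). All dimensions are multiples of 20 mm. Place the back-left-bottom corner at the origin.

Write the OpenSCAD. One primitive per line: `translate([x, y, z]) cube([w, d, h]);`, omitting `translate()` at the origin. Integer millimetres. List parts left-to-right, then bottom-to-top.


cube([20, 340, 1340]);
translate([20, 0, 0]) cube([740, 340, 20]);
translate([20, 0, 120]) cube([740, 340, 20]);
translate([20, 0, 340]) cube([740, 340, 20]);
translate([20, 0, 680]) cube([740, 340, 20]);
translate([20, 0, 880]) cube([740, 340, 20]);
translate([20, 0, 1320]) cube([740, 340, 20]);
translate([760, 0, 0]) cube([20, 340, 1340]);


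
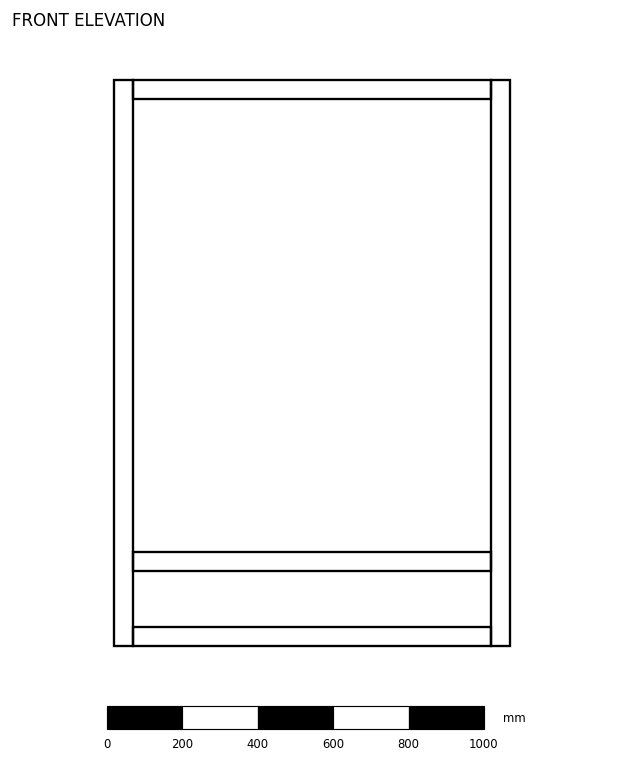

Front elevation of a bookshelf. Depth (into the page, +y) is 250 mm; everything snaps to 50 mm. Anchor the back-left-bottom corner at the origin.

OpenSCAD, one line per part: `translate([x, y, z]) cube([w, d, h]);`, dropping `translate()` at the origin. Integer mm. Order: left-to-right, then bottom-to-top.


cube([50, 250, 1500]);
translate([50, 0, 0]) cube([950, 250, 50]);
translate([50, 0, 200]) cube([950, 250, 50]);
translate([50, 0, 1450]) cube([950, 250, 50]);
translate([1000, 0, 0]) cube([50, 250, 1500]);


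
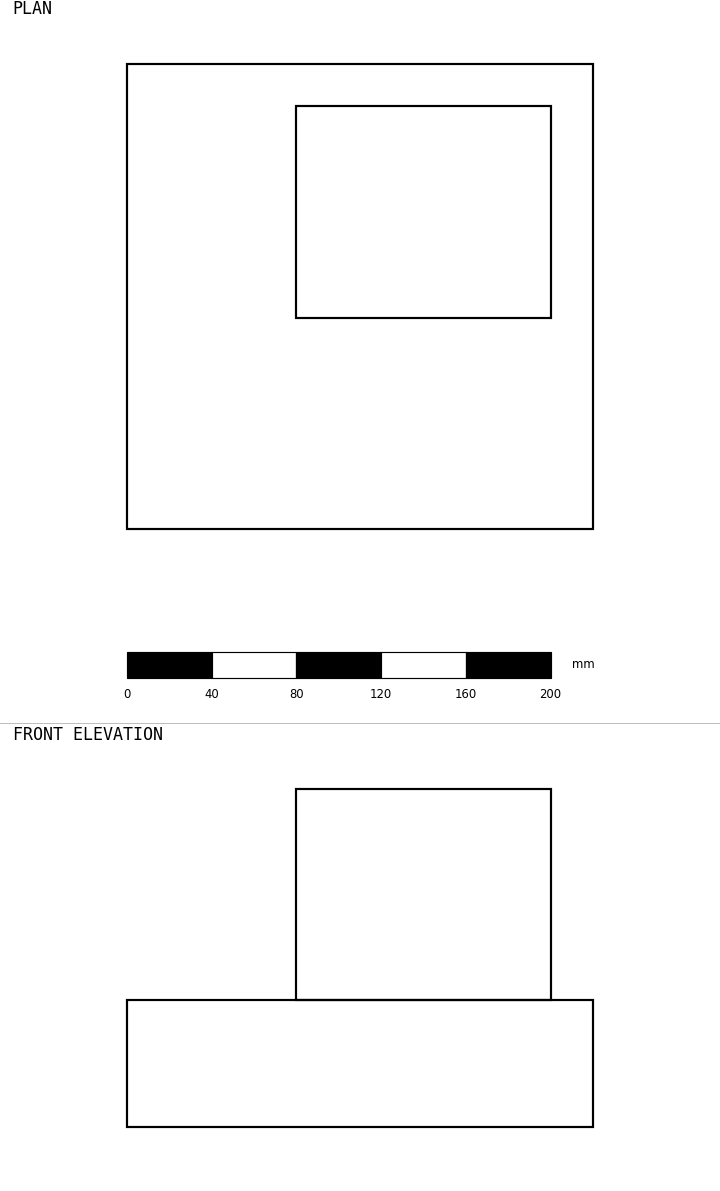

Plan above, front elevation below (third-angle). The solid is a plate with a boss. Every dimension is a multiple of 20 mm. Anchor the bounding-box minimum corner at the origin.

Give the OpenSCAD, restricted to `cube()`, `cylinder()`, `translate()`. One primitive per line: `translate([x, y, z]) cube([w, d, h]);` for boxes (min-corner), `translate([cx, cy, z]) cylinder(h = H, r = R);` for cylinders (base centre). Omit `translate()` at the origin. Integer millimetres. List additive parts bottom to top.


cube([220, 220, 60]);
translate([80, 100, 60]) cube([120, 100, 100]);
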